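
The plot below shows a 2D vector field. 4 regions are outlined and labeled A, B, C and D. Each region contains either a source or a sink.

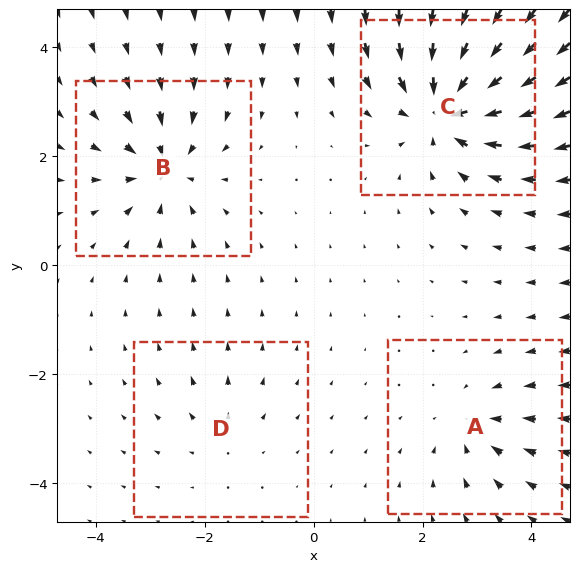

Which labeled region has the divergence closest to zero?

Divergence at each region's feature centre — A: about -4, B: about -5, C: about -8, D: about +2. Region D is closest to zero.

D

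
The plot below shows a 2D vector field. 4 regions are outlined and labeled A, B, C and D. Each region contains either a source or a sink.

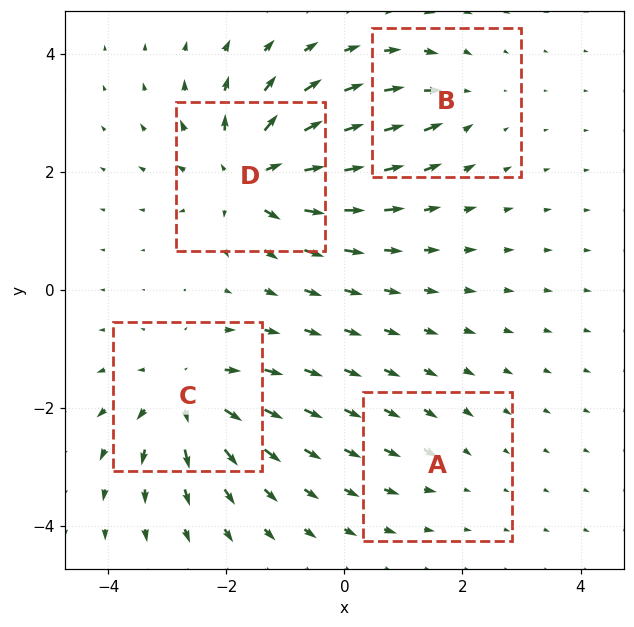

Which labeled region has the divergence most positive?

D

Divergence at each region's feature centre — A: about -2, B: about -4, C: about +6, D: about +8. Region D is most positive.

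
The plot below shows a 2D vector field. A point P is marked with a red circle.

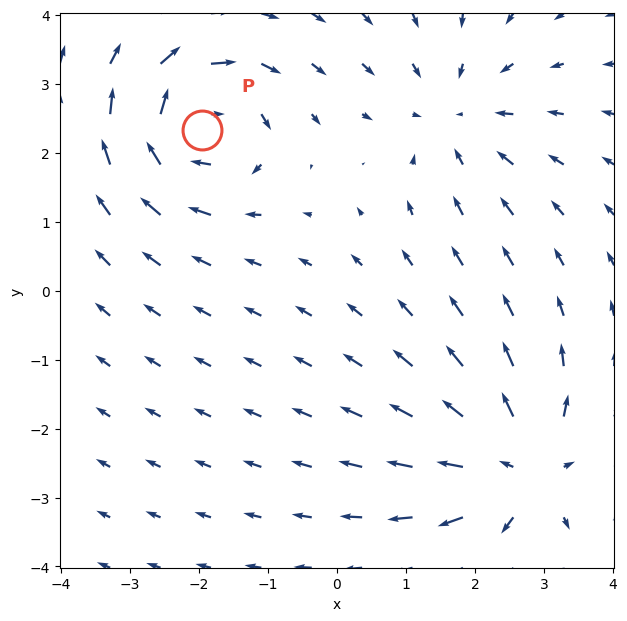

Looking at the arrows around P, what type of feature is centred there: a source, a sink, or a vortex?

At P (-2.0, 2.3) the arrows circulate clockwise. Divergence ≈0, curl about -7 — near-zero divergence with nonzero curl is a vortex.

vortex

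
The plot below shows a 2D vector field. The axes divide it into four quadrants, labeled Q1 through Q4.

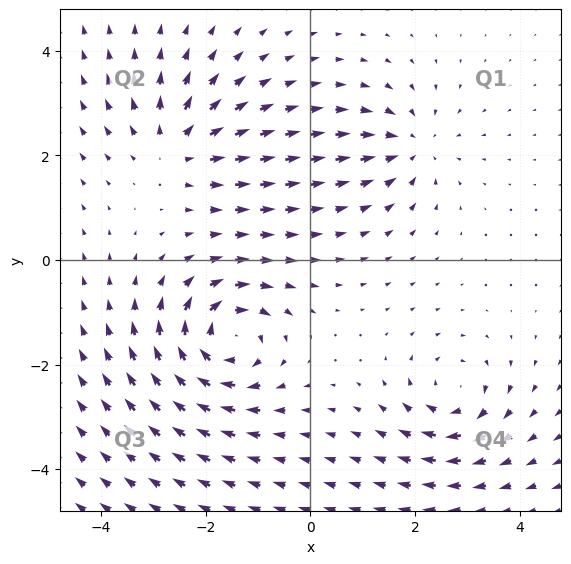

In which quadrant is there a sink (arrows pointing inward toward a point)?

The sink sits at approximately (1.9, 2.2), which lies in quadrant Q1. The divergence there is about -4, negative as expected for a sink.

Q1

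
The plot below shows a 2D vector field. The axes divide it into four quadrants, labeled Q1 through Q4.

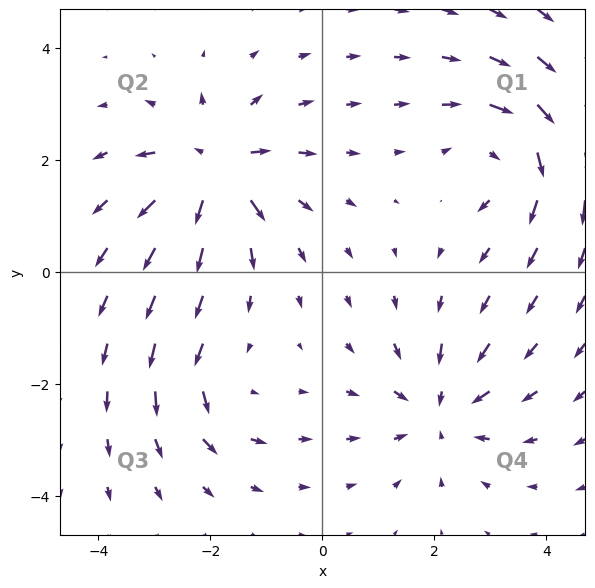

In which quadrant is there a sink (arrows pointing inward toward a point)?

The sink sits at approximately (2.1, -2.4), which lies in quadrant Q4. The divergence there is about -4, negative as expected for a sink.

Q4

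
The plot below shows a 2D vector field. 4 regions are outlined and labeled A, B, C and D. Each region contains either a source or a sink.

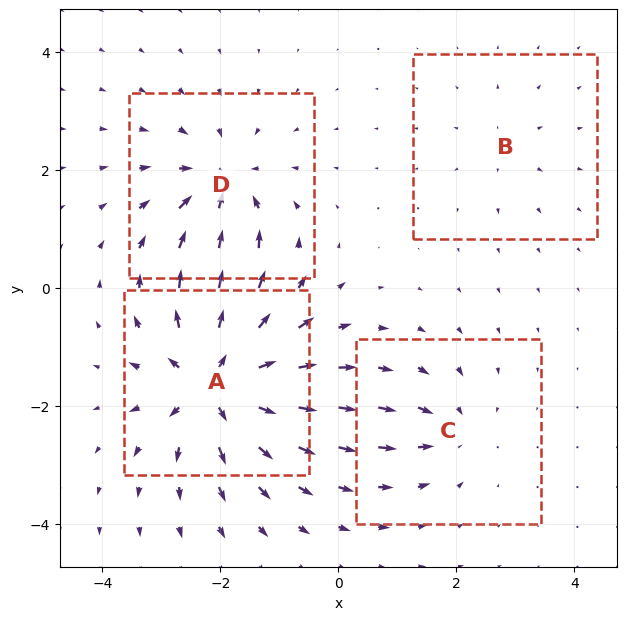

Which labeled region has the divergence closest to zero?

B

Divergence at each region's feature centre — A: about +8, B: about +2, C: about -4, D: about -5. Region B is closest to zero.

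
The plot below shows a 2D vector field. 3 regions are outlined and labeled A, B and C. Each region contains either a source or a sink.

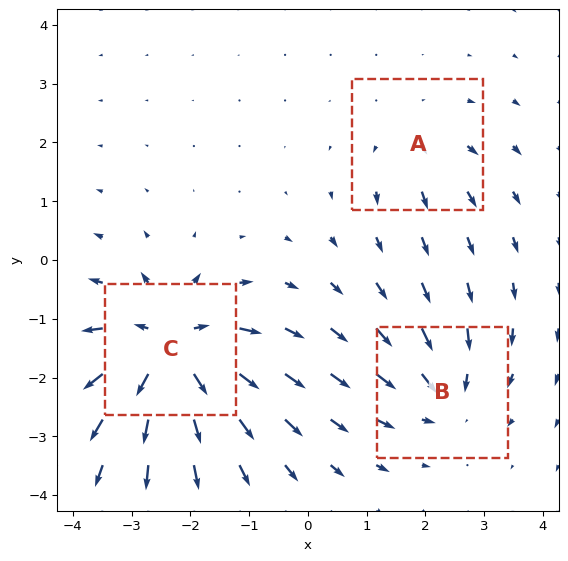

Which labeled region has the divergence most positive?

C

Divergence at each region's feature centre — A: about +2, B: about -3, C: about +6. Region C is most positive.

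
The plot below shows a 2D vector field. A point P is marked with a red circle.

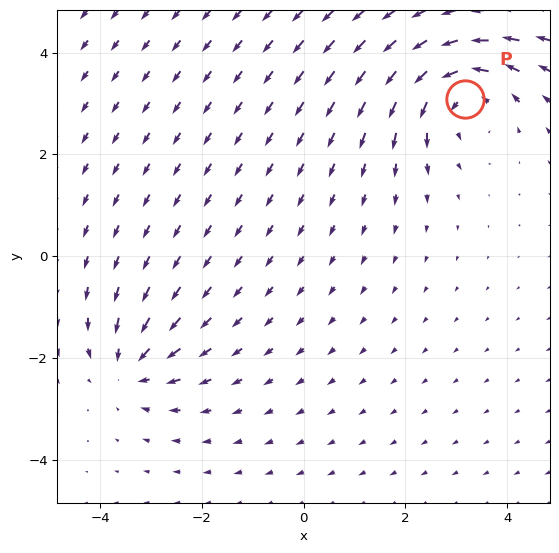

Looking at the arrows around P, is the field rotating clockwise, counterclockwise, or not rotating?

counterclockwise

Near P at (3.2, 3.1) the arrows circulate counterclockwise. The curl (z-component) there is about +4; positive curl means counterclockwise rotation.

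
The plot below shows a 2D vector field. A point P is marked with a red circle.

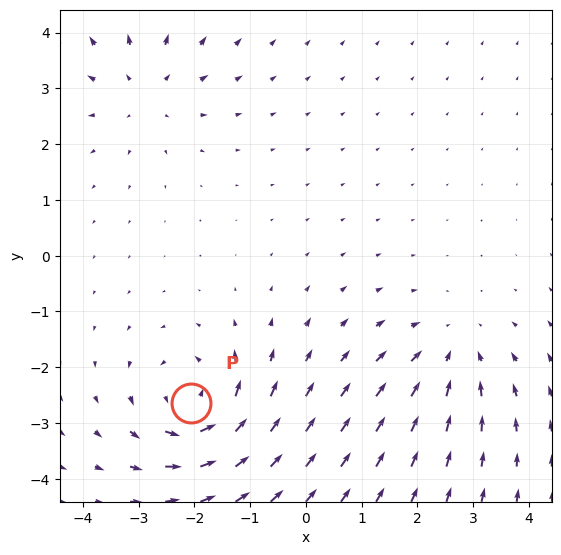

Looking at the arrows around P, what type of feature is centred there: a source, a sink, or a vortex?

At P (-2.1, -2.6) the arrows circulate counterclockwise. Divergence ≈0, curl about +5 — near-zero divergence with nonzero curl is a vortex.

vortex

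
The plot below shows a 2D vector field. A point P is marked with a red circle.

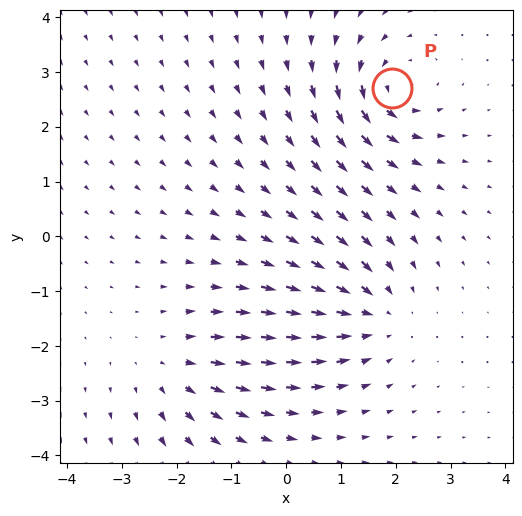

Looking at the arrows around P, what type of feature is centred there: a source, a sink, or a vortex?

vortex

At P (1.9, 2.7) the arrows circulate counterclockwise. Divergence ≈0, curl about +4 — near-zero divergence with nonzero curl is a vortex.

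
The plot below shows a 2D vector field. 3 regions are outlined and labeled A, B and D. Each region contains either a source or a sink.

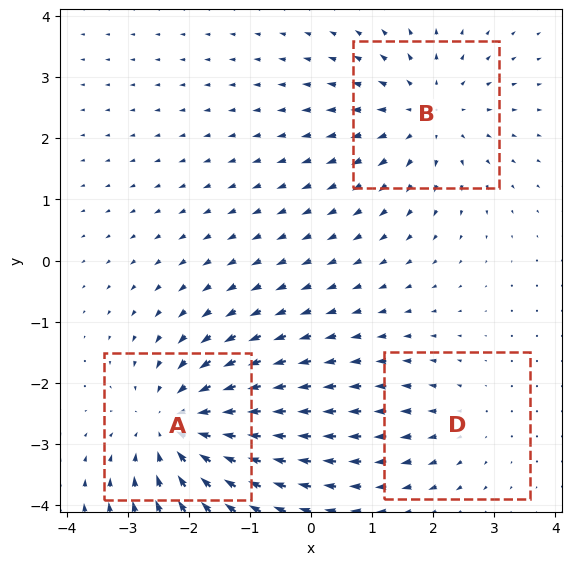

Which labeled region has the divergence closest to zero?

D

Divergence at each region's feature centre — A: about -4, B: about +3, D: about +2. Region D is closest to zero.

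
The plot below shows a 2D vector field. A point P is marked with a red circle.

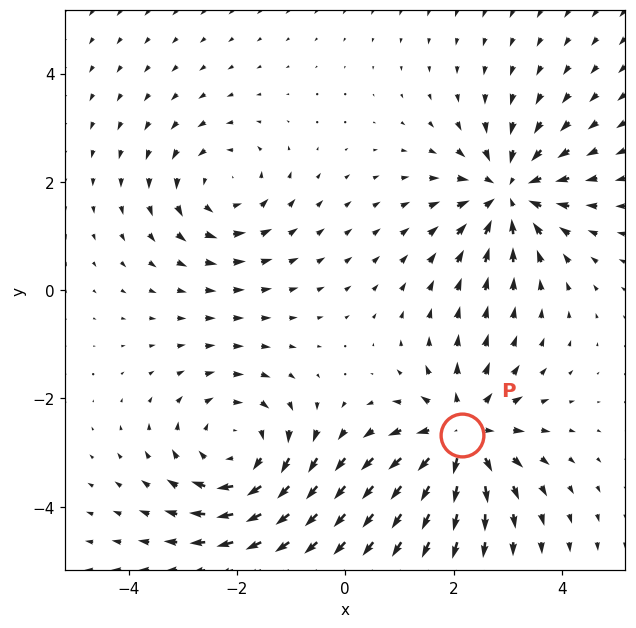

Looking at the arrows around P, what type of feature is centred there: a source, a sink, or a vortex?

At P (2.1, -2.7) the arrows spread outward. Divergence about +5, curl ≈0 — positive divergence with near-zero curl is a source.

source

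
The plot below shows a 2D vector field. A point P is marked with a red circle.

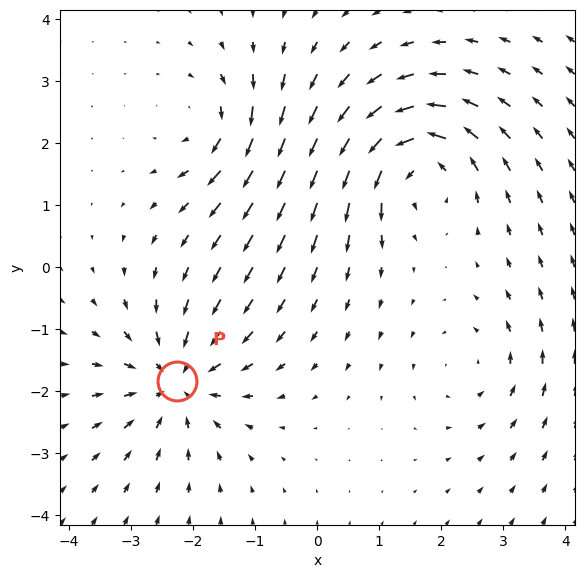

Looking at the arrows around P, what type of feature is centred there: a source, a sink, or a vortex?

sink

At P (-2.3, -1.8) the arrows converge inward. Divergence about -5, curl ≈0 — negative divergence with near-zero curl is a sink.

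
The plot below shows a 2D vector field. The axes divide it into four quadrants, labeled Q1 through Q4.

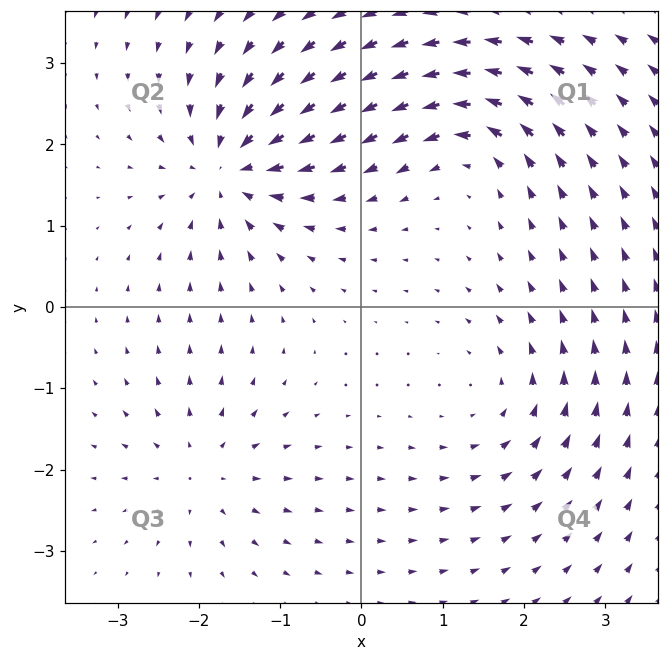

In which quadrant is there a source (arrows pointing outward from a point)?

The source sits at approximately (-2.0, -2.0), which lies in quadrant Q3. The divergence there is about +4, positive as expected for a source.

Q3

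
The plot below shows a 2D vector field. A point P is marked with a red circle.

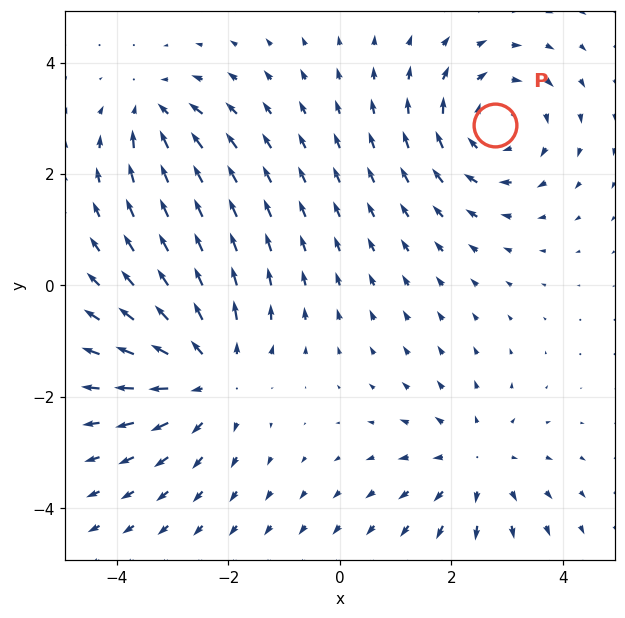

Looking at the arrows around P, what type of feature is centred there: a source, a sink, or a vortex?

vortex

At P (2.8, 2.9) the arrows circulate clockwise. Divergence ≈0, curl about -4 — near-zero divergence with nonzero curl is a vortex.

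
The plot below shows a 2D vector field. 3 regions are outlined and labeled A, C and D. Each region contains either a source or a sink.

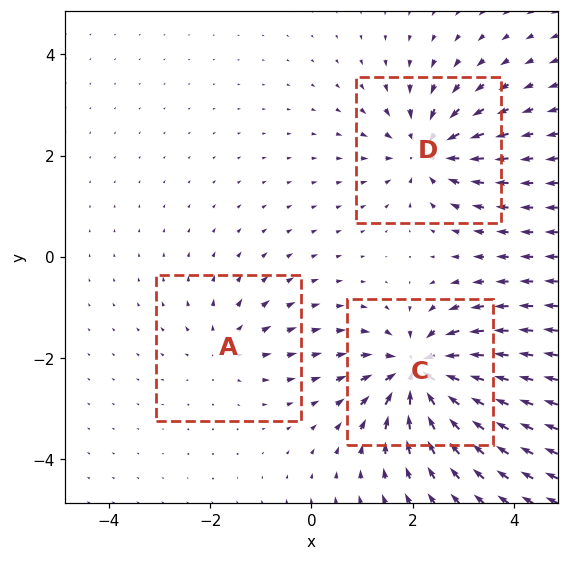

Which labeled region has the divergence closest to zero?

A

Divergence at each region's feature centre — A: about +3, C: about -6, D: about -4. Region A is closest to zero.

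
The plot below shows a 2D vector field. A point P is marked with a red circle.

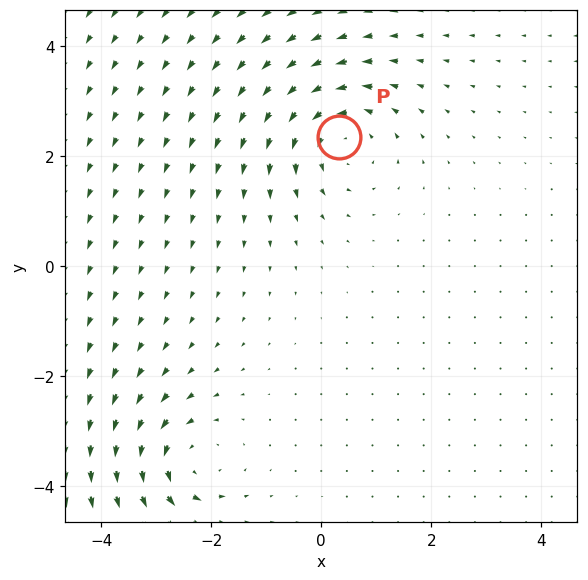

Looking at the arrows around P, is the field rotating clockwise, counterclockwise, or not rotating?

counterclockwise

Near P at (0.3, 2.3) the arrows circulate counterclockwise. The curl (z-component) there is about +5; positive curl means counterclockwise rotation.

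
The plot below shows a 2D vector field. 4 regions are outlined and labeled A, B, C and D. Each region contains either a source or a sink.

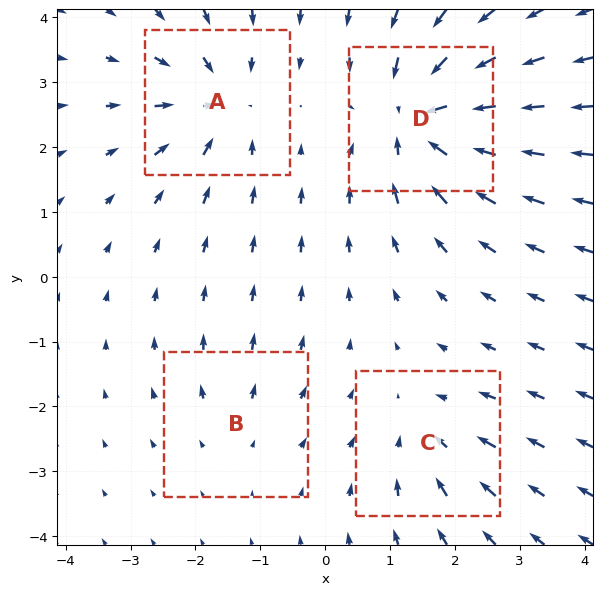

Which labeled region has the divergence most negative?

Divergence at each region's feature centre — A: about -6, B: about +2, C: about -4, D: about -8. Region D is most negative.

D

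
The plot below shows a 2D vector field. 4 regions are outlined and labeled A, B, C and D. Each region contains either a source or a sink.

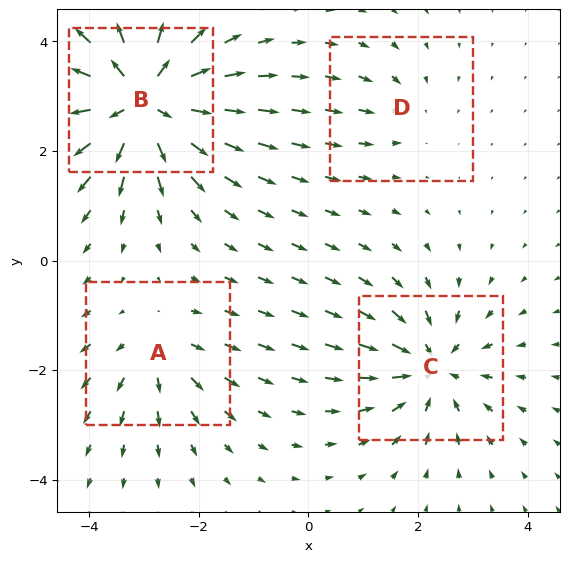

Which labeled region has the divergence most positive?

B

Divergence at each region's feature centre — A: about +3, B: about +8, C: about -5, D: about -2. Region B is most positive.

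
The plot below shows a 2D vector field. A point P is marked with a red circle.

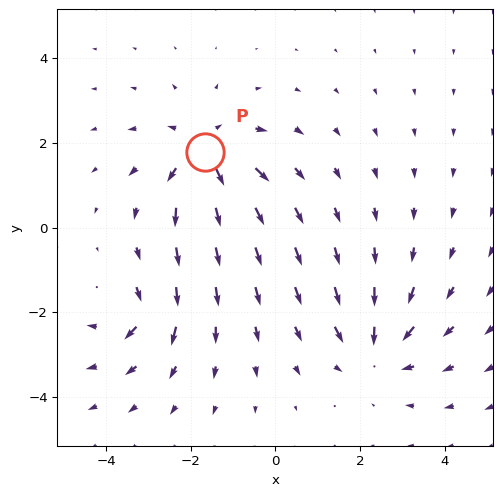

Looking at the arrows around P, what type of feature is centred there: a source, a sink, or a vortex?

At P (-1.7, 1.8) the arrows spread outward. Divergence about +5, curl ≈0 — positive divergence with near-zero curl is a source.

source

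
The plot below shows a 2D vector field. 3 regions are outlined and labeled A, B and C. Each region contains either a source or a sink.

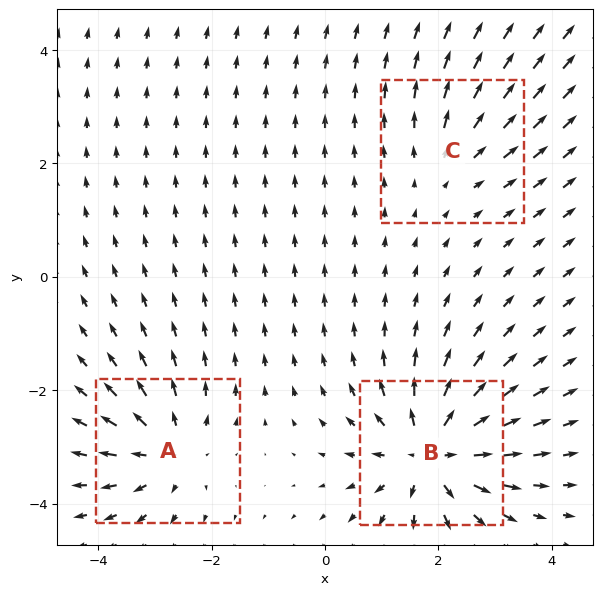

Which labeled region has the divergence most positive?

Divergence at each region's feature centre — A: about +4, B: about +7, C: about +3. Region B is most positive.

B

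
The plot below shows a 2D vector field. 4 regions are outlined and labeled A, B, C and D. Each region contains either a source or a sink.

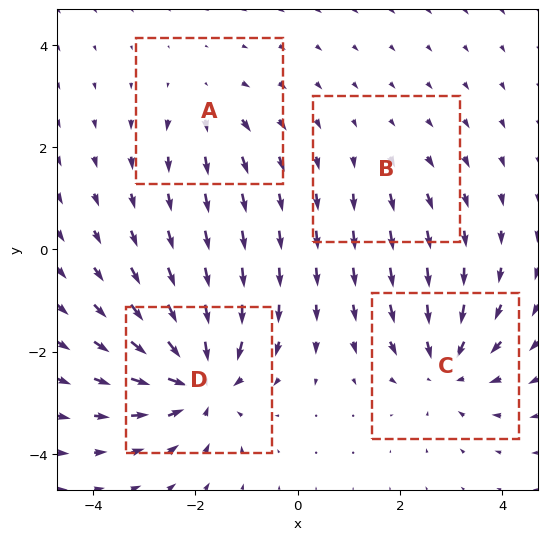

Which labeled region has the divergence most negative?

Divergence at each region's feature centre — A: about +3, B: about +2, C: about -6, D: about -8. Region D is most negative.

D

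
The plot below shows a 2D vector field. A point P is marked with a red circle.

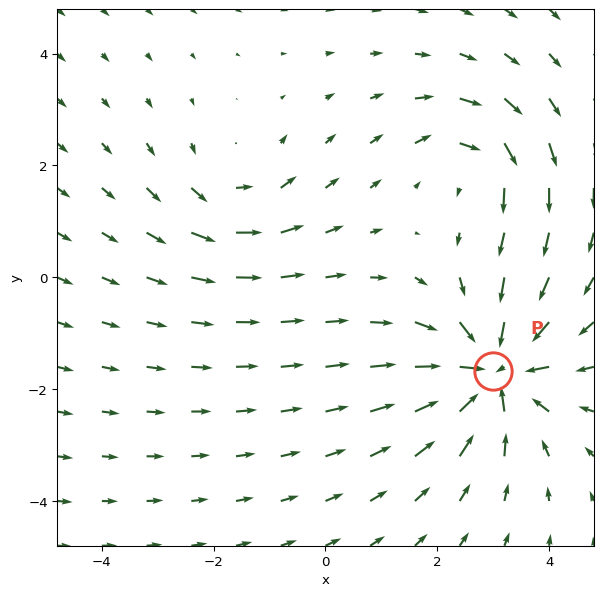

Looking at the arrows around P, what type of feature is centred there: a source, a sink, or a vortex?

sink

At P (3.0, -1.7) the arrows converge inward. Divergence about -6, curl ≈0 — negative divergence with near-zero curl is a sink.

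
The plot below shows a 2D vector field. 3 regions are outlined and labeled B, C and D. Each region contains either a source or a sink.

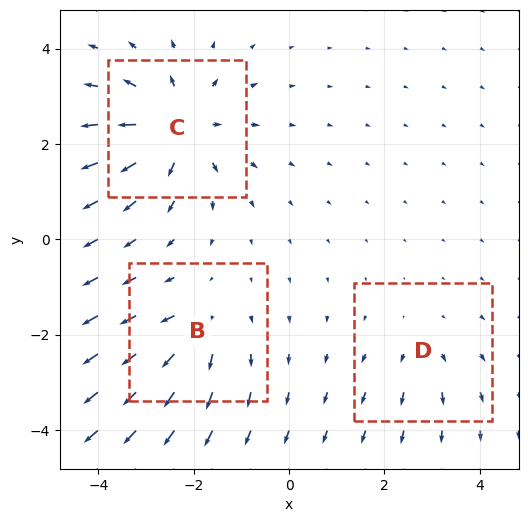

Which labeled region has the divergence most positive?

C

Divergence at each region's feature centre — B: about +3, C: about +5, D: about +2. Region C is most positive.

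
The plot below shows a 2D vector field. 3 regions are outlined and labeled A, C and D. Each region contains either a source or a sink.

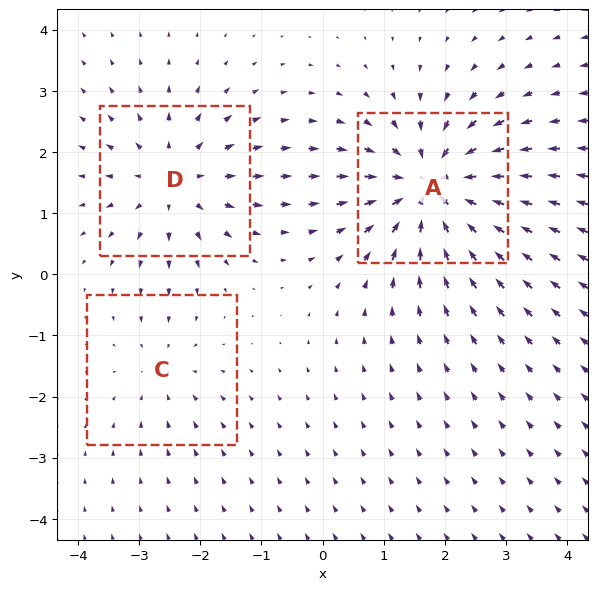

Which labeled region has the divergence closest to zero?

C

Divergence at each region's feature centre — A: about -5, C: about -2, D: about +3. Region C is closest to zero.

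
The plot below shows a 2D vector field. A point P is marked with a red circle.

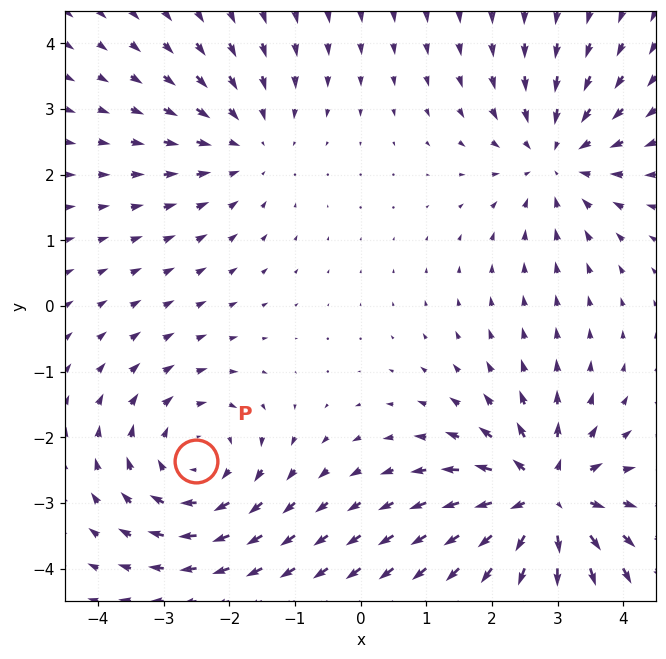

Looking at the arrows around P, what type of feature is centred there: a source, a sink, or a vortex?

vortex

At P (-2.5, -2.4) the arrows circulate clockwise. Divergence ≈0, curl about -3 — near-zero divergence with nonzero curl is a vortex.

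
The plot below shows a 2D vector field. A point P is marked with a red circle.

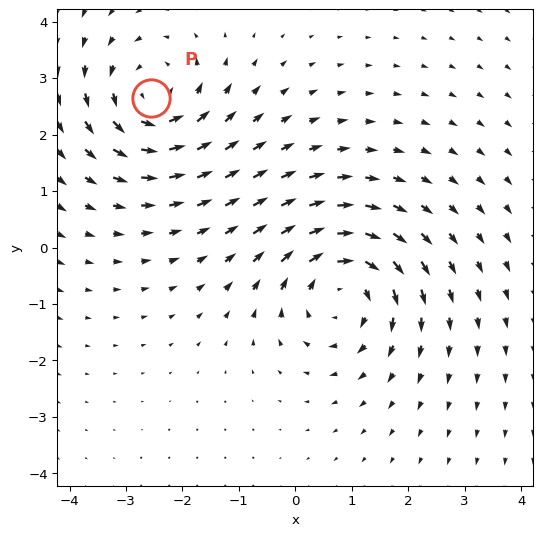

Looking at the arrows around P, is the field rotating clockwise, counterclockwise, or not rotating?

Near P at (-2.6, 2.6) the arrows circulate counterclockwise. The curl (z-component) there is about +5; positive curl means counterclockwise rotation.

counterclockwise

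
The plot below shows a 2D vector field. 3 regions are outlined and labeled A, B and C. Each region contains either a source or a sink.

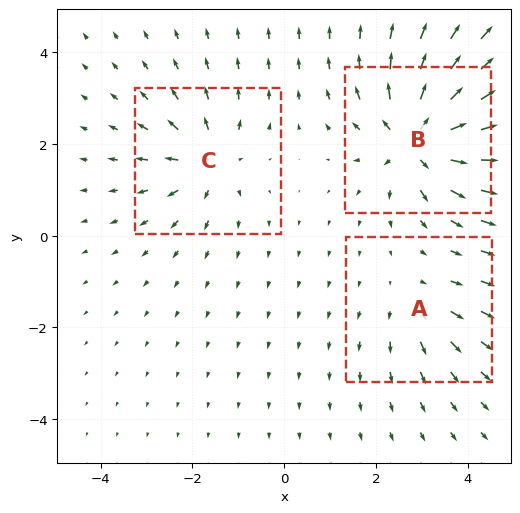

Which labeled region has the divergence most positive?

Divergence at each region's feature centre — A: about +2, B: about +6, C: about +4. Region B is most positive.

B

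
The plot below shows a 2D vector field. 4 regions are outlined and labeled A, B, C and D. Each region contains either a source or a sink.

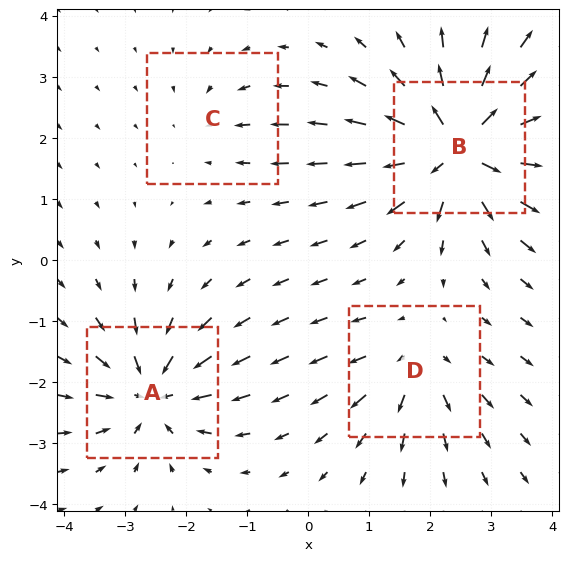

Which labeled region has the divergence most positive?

B

Divergence at each region's feature centre — A: about -6, B: about +9, C: about -2, D: about +4. Region B is most positive.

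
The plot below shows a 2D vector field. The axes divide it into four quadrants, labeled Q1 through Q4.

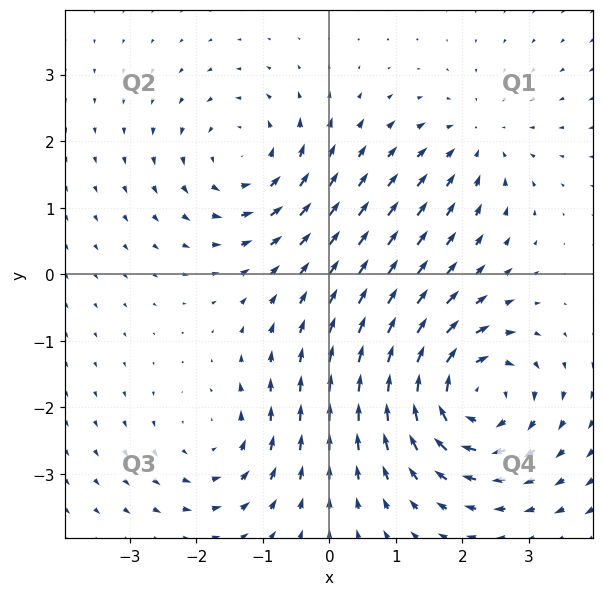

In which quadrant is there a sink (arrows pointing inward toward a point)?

Q1

The sink sits at approximately (2.2, 2.0), which lies in quadrant Q1. The divergence there is about -3, negative as expected for a sink.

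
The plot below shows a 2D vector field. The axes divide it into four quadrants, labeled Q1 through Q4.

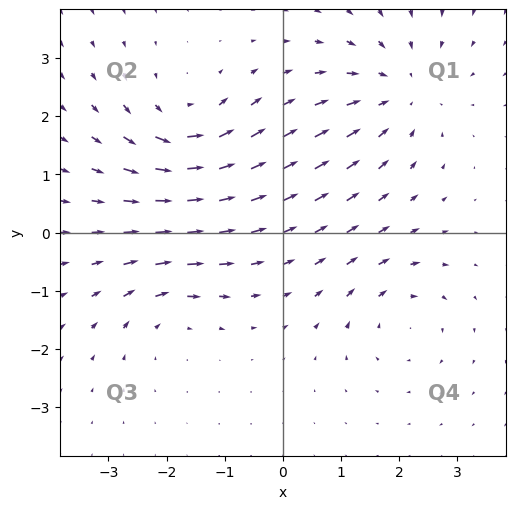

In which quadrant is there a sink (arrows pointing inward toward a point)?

The sink sits at approximately (2.0, 2.4), which lies in quadrant Q1. The divergence there is about -4, negative as expected for a sink.

Q1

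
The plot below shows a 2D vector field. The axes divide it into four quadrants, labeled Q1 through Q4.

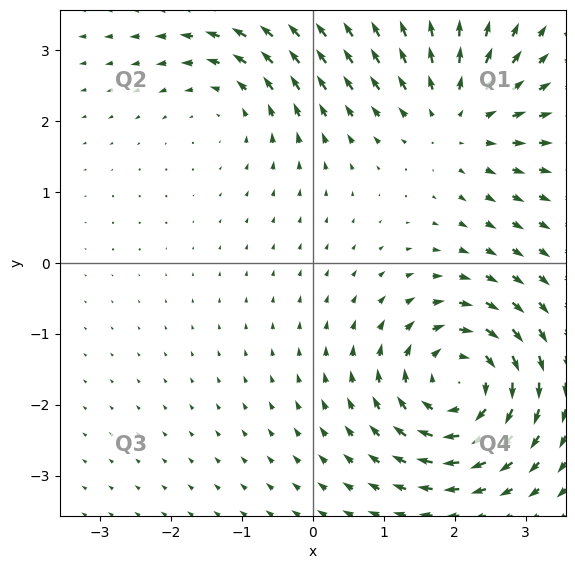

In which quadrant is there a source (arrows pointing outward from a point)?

The source sits at approximately (2.0, 2.1), which lies in quadrant Q1. The divergence there is about +4, positive as expected for a source.

Q1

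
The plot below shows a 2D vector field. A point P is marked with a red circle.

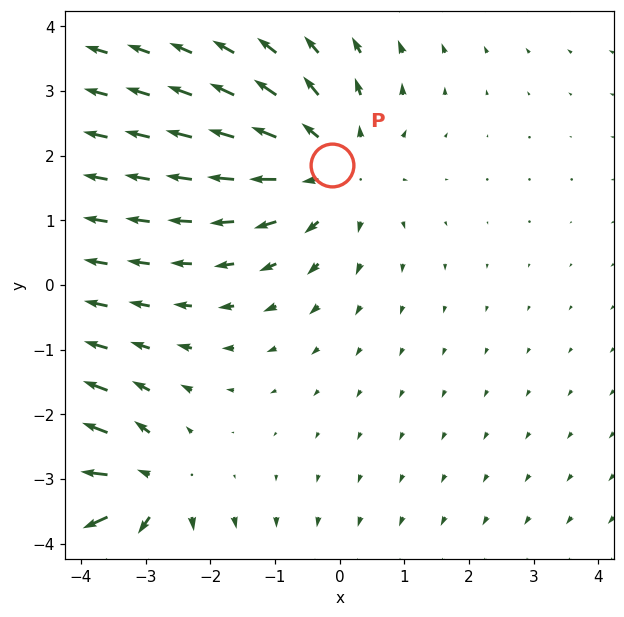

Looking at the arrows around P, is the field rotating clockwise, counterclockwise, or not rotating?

not rotating

Near P at (-0.1, 1.8) the arrows show no circulation. The curl there is ≈0.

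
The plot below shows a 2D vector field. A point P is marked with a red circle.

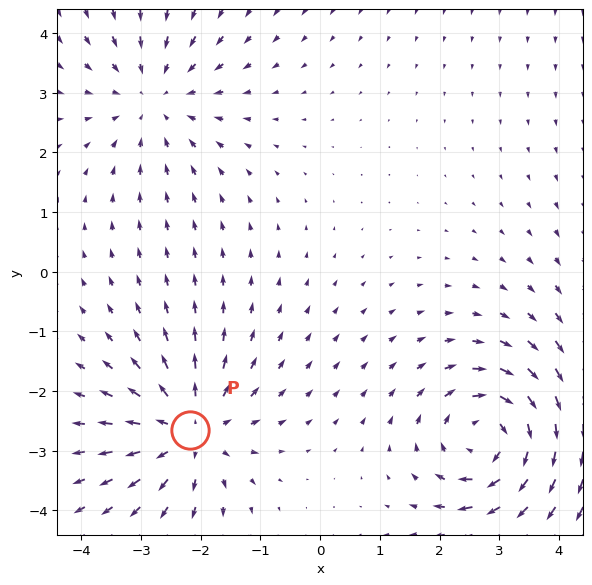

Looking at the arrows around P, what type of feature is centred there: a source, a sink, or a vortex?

At P (-2.2, -2.7) the arrows spread outward. Divergence about +4, curl ≈0 — positive divergence with near-zero curl is a source.

source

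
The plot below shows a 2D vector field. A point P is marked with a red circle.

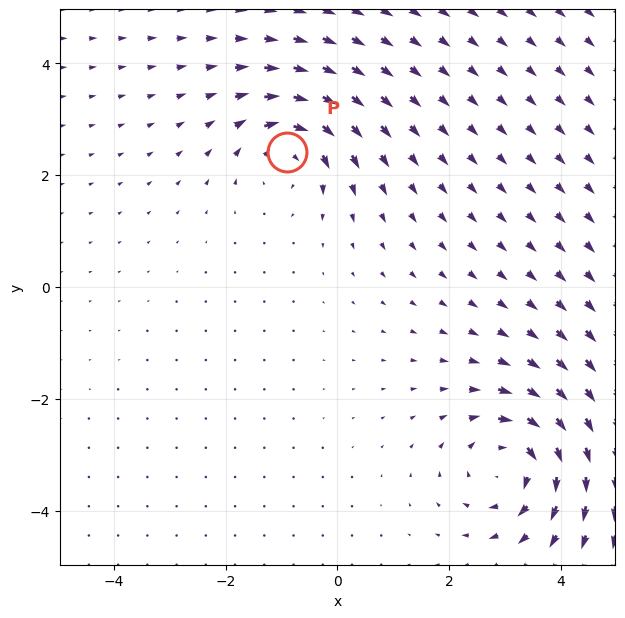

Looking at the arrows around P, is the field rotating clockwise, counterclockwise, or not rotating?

Near P at (-0.9, 2.4) the arrows circulate clockwise. The curl (z-component) there is about -5; negative curl means clockwise rotation.

clockwise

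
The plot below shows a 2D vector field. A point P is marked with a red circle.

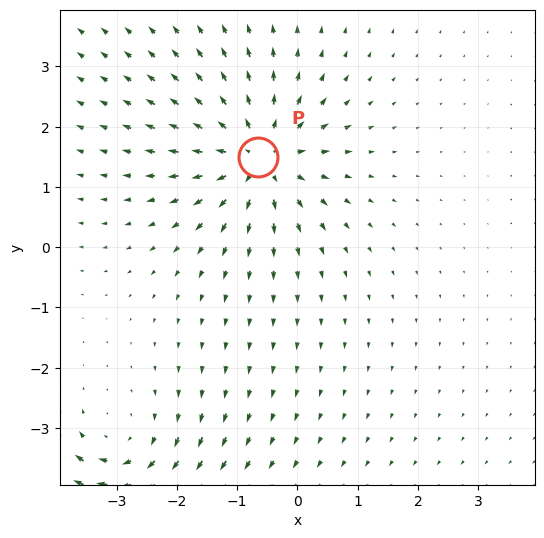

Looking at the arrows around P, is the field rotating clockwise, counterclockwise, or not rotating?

Near P at (-0.6, 1.5) the arrows show no circulation. The curl there is ≈0.

not rotating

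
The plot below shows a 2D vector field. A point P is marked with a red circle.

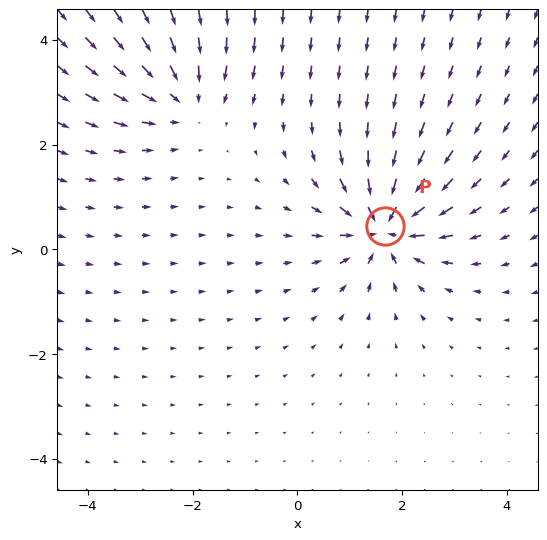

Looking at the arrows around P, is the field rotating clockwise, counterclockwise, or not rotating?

not rotating

Near P at (1.7, 0.4) the arrows show no circulation. The curl there is ≈0.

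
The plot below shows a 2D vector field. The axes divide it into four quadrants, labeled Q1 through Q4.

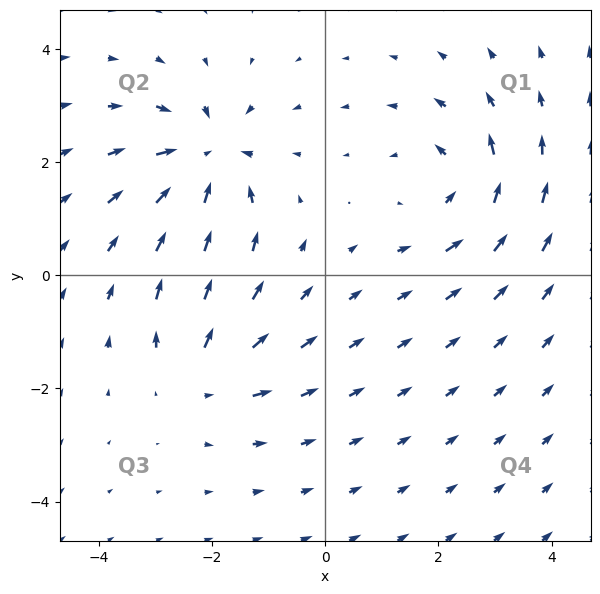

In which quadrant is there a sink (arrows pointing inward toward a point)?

Q2

The sink sits at approximately (-2.1, 2.1), which lies in quadrant Q2. The divergence there is about -6, negative as expected for a sink.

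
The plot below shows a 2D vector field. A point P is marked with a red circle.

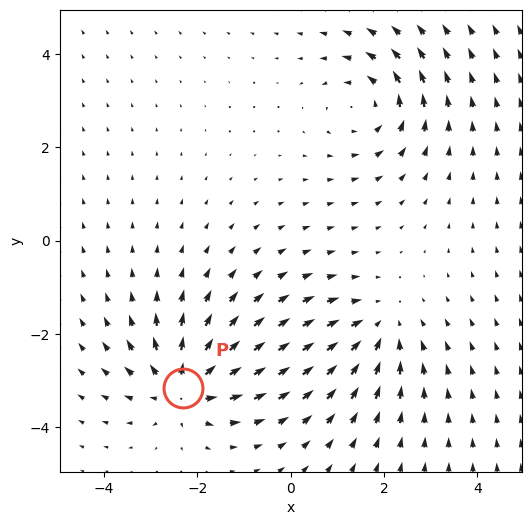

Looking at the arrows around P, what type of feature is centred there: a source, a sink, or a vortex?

source

At P (-2.3, -3.1) the arrows spread outward. Divergence about +4, curl ≈0 — positive divergence with near-zero curl is a source.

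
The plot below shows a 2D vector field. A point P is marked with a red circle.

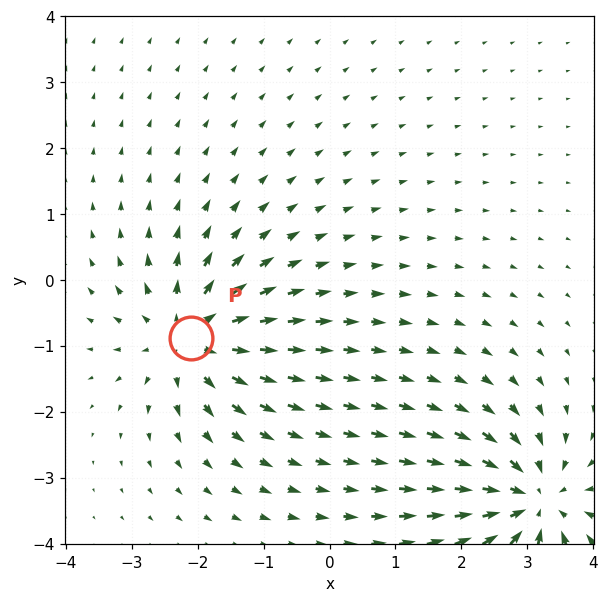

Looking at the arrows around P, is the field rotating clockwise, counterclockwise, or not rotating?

not rotating

Near P at (-2.1, -0.9) the arrows show no circulation. The curl there is ≈0.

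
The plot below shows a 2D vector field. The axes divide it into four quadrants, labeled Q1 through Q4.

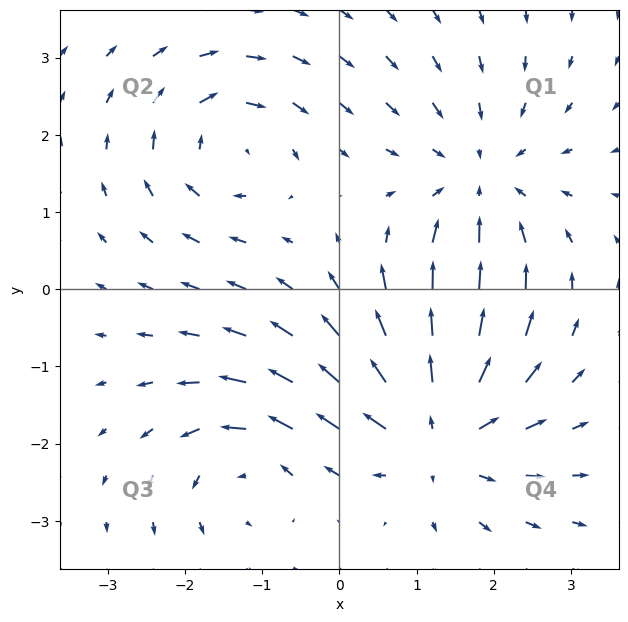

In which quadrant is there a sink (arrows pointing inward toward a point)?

The sink sits at approximately (1.8, 1.4), which lies in quadrant Q1. The divergence there is about -3, negative as expected for a sink.

Q1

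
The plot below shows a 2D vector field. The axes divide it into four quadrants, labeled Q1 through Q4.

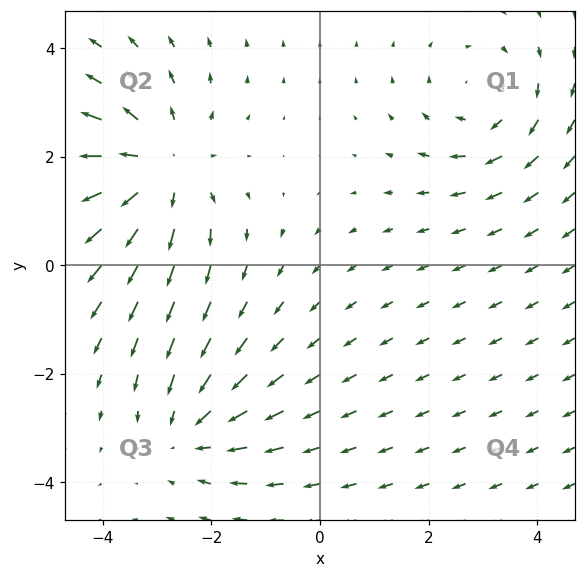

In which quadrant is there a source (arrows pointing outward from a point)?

Q2

The source sits at approximately (-3.0, 1.8), which lies in quadrant Q2. The divergence there is about +4, positive as expected for a source.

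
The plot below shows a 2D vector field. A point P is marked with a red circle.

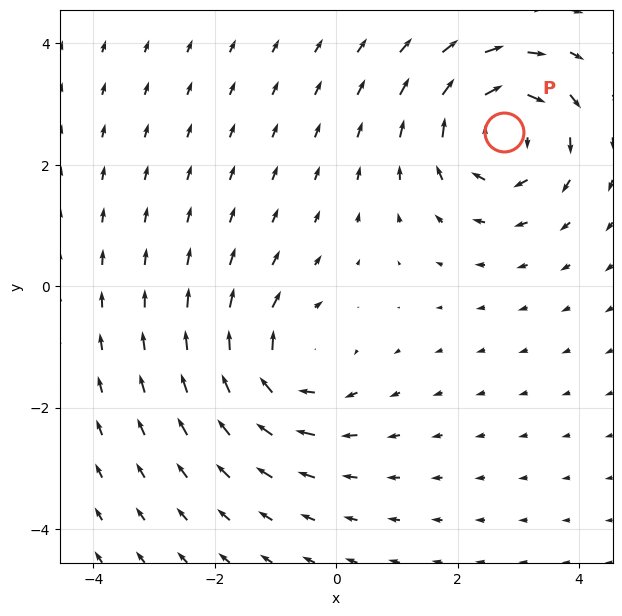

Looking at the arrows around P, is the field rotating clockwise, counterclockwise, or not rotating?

Near P at (2.8, 2.5) the arrows circulate clockwise. The curl (z-component) there is about -5; negative curl means clockwise rotation.

clockwise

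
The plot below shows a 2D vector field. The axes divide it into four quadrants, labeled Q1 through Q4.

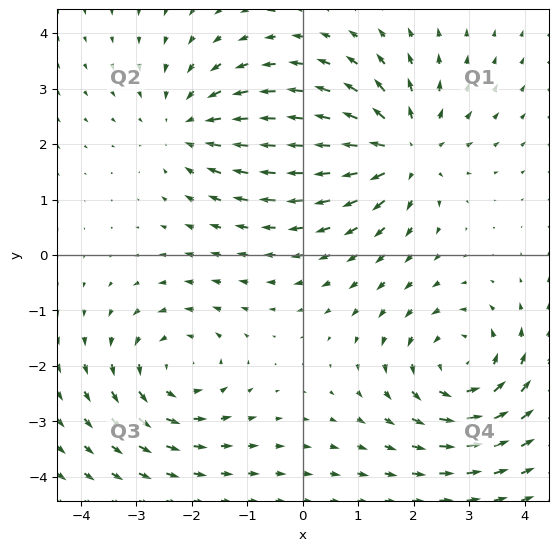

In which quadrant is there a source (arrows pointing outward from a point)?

Q1

The source sits at approximately (1.8, 1.9), which lies in quadrant Q1. The divergence there is about +4, positive as expected for a source.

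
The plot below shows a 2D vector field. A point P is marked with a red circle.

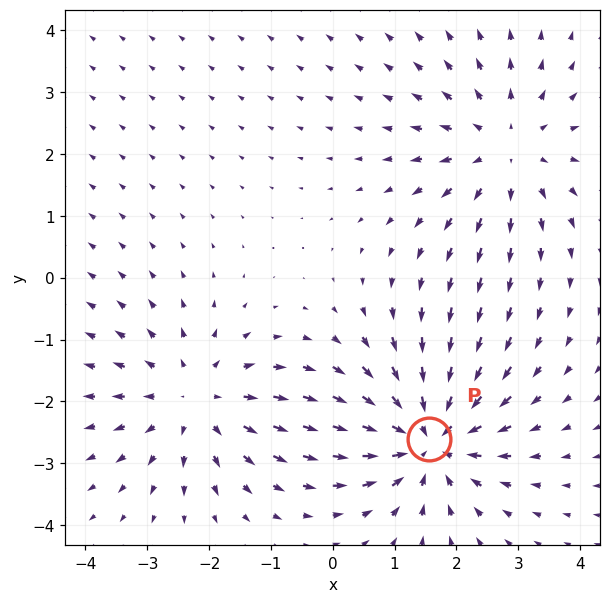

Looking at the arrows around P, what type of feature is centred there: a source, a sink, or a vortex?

At P (1.6, -2.6) the arrows converge inward. Divergence about -4, curl ≈0 — negative divergence with near-zero curl is a sink.

sink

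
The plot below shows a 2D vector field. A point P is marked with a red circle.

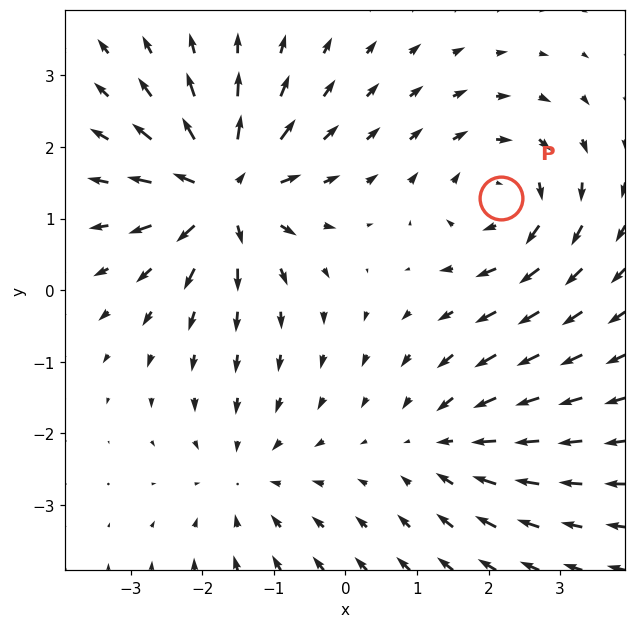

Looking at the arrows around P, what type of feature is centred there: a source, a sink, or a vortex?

At P (2.2, 1.3) the arrows circulate clockwise. Divergence ≈0, curl about -4 — near-zero divergence with nonzero curl is a vortex.

vortex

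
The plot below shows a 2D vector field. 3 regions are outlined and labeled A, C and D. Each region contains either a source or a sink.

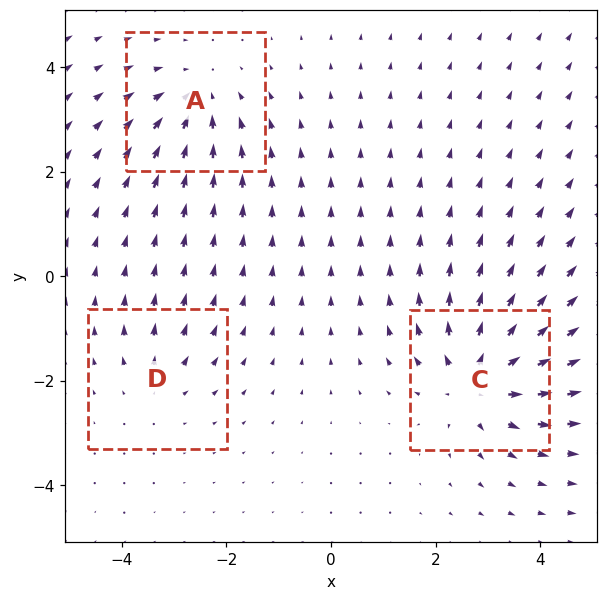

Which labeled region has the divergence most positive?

C

Divergence at each region's feature centre — A: about -3, C: about +5, D: about +2. Region C is most positive.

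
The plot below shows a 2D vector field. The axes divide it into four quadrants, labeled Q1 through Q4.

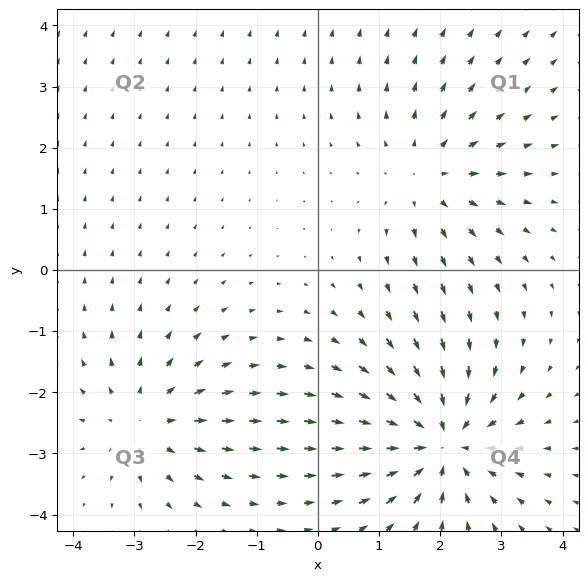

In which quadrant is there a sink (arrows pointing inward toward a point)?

Q4

The sink sits at approximately (2.0, -2.8), which lies in quadrant Q4. The divergence there is about -5, negative as expected for a sink.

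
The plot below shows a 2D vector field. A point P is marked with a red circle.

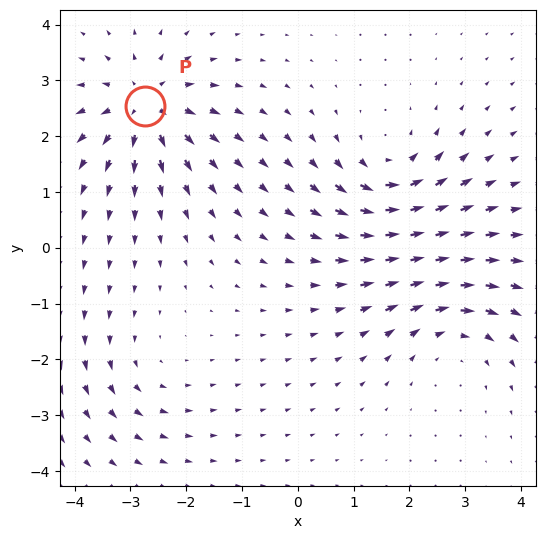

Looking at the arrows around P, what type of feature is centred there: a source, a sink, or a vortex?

source

At P (-2.7, 2.5) the arrows spread outward. Divergence about +7, curl ≈0 — positive divergence with near-zero curl is a source.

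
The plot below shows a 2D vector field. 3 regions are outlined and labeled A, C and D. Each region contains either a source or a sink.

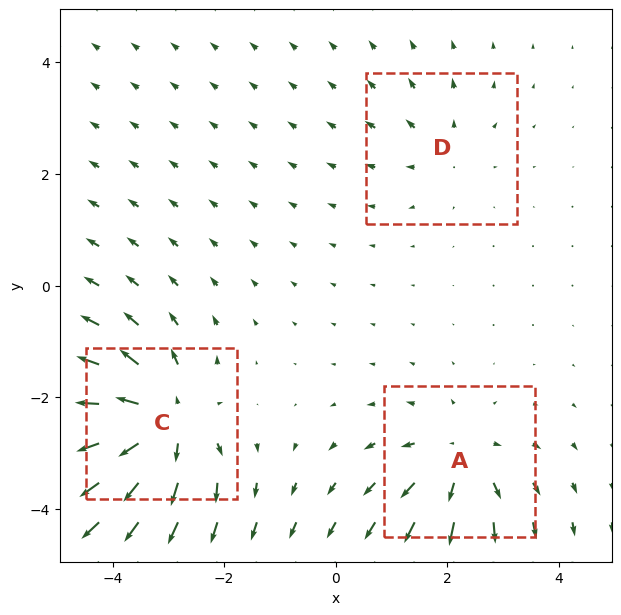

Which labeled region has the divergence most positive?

C

Divergence at each region's feature centre — A: about +4, C: about +6, D: about +2. Region C is most positive.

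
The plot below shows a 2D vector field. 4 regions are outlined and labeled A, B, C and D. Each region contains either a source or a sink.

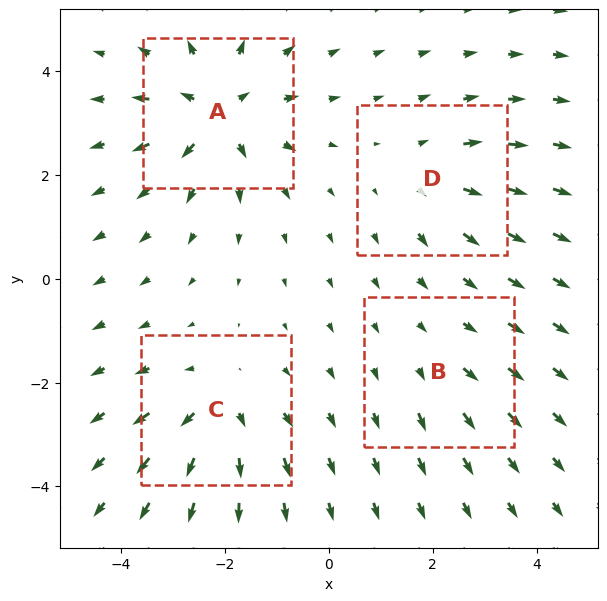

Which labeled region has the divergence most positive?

A

Divergence at each region's feature centre — A: about +7, B: about +2, C: about +5, D: about +4. Region A is most positive.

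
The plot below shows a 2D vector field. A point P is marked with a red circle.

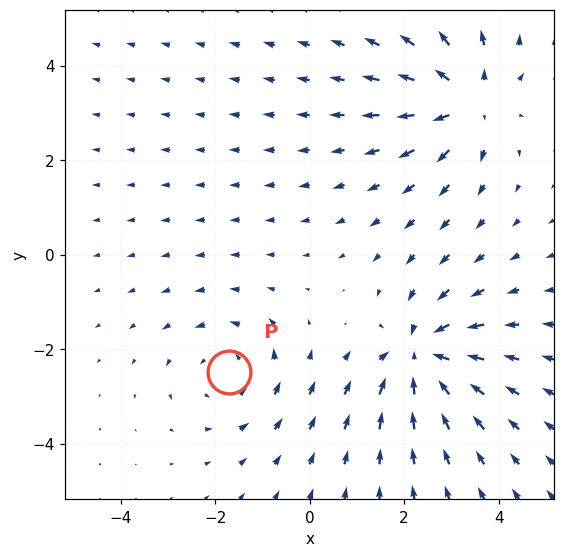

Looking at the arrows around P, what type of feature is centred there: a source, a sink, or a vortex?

vortex

At P (-1.7, -2.5) the arrows circulate counterclockwise. Divergence ≈0, curl about +3 — near-zero divergence with nonzero curl is a vortex.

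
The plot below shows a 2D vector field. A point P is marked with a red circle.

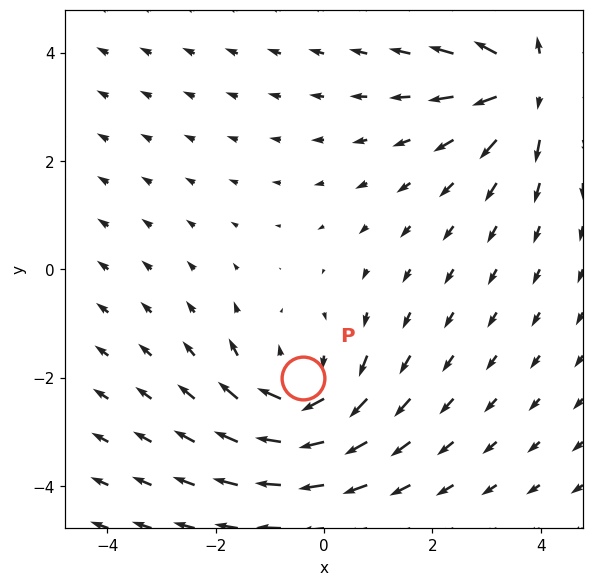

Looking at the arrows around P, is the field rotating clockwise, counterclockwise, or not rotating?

Near P at (-0.4, -2.0) the arrows circulate clockwise. The curl (z-component) there is about -4; negative curl means clockwise rotation.

clockwise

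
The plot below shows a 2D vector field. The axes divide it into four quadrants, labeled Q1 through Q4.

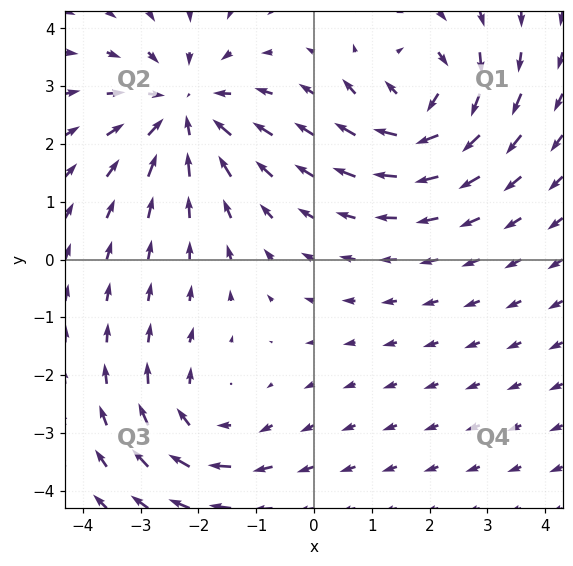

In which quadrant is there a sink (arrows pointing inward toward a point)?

The sink sits at approximately (-2.2, 2.6), which lies in quadrant Q2. The divergence there is about -4, negative as expected for a sink.

Q2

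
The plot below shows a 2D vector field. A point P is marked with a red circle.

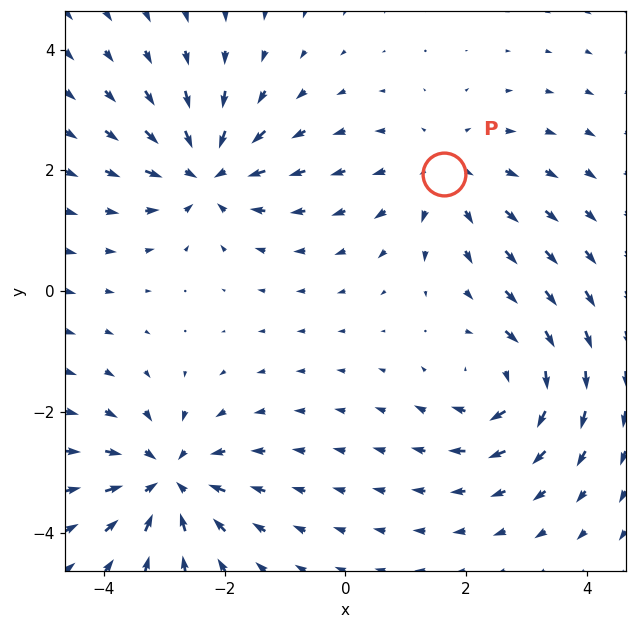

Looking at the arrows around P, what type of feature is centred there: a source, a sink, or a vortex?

source

At P (1.6, 1.9) the arrows spread outward. Divergence about +3, curl ≈0 — positive divergence with near-zero curl is a source.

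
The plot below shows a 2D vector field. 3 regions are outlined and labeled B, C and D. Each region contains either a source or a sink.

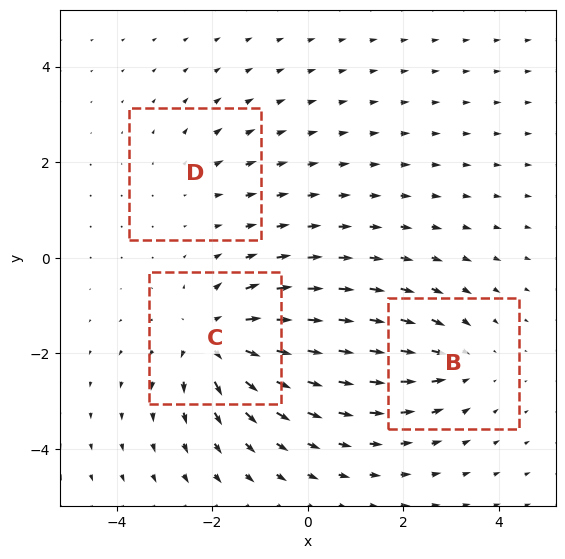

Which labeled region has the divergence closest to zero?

Divergence at each region's feature centre — B: about -3, C: about +5, D: about +2. Region D is closest to zero.

D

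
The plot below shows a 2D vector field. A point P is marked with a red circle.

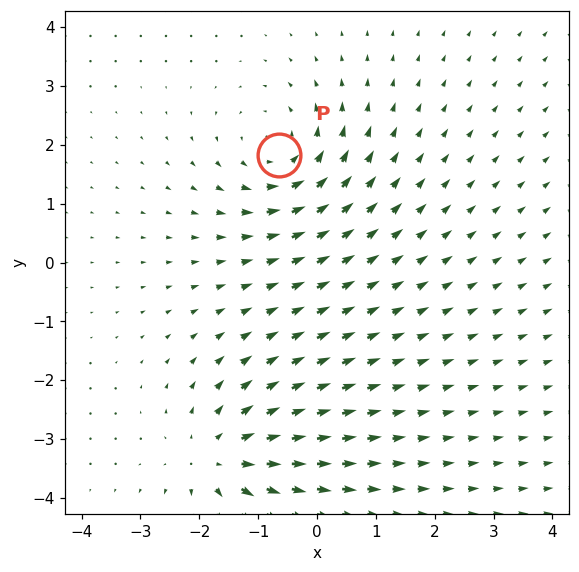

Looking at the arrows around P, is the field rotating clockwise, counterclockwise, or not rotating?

Near P at (-0.6, 1.8) the arrows circulate counterclockwise. The curl (z-component) there is about +4; positive curl means counterclockwise rotation.

counterclockwise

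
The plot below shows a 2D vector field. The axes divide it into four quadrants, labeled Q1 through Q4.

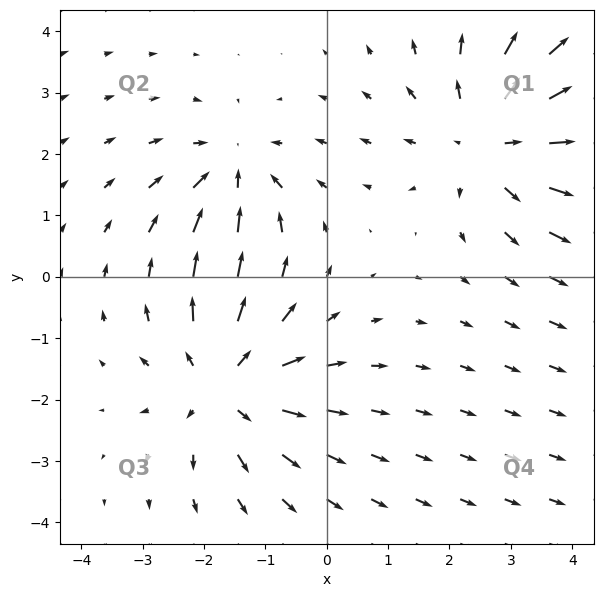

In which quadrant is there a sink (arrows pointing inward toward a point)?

The sink sits at approximately (-1.5, 1.7), which lies in quadrant Q2. The divergence there is about -3, negative as expected for a sink.

Q2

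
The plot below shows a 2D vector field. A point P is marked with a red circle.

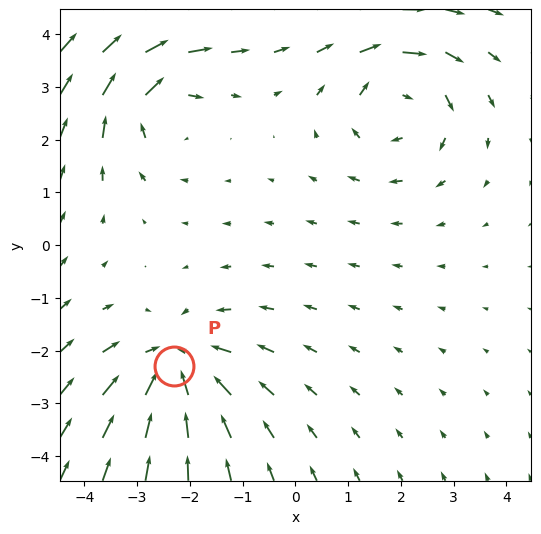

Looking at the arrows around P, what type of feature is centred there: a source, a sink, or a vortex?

sink

At P (-2.3, -2.3) the arrows converge inward. Divergence about -3, curl ≈0 — negative divergence with near-zero curl is a sink.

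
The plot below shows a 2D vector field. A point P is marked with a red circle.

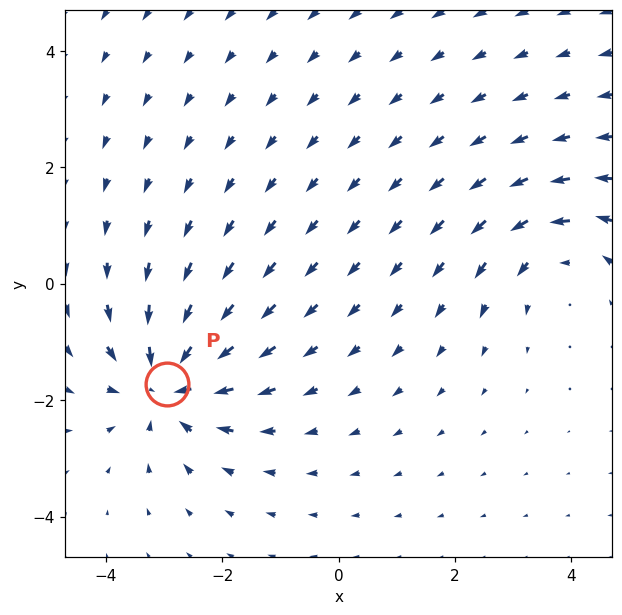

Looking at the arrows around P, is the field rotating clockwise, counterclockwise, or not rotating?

Near P at (-2.9, -1.7) the arrows show no circulation. The curl there is ≈0.

not rotating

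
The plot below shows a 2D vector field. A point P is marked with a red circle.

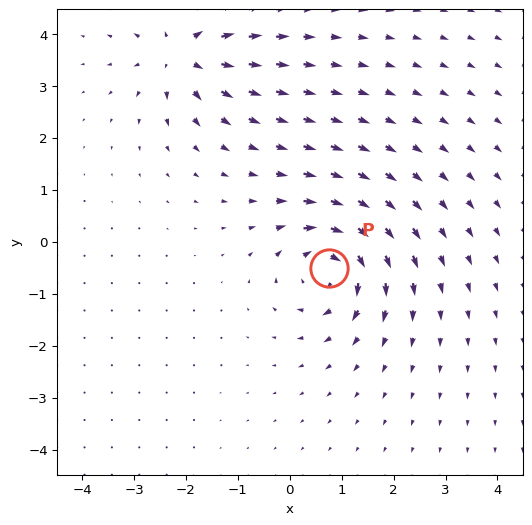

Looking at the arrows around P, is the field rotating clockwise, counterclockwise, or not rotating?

Near P at (0.7, -0.5) the arrows circulate clockwise. The curl (z-component) there is about -6; negative curl means clockwise rotation.

clockwise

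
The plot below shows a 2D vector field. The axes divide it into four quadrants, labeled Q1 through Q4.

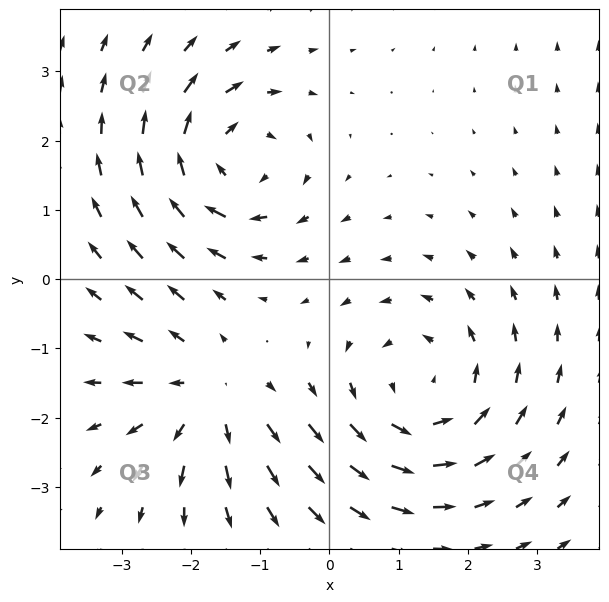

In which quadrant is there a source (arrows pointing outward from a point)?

The source sits at approximately (-1.8, -1.7), which lies in quadrant Q3. The divergence there is about +3, positive as expected for a source.

Q3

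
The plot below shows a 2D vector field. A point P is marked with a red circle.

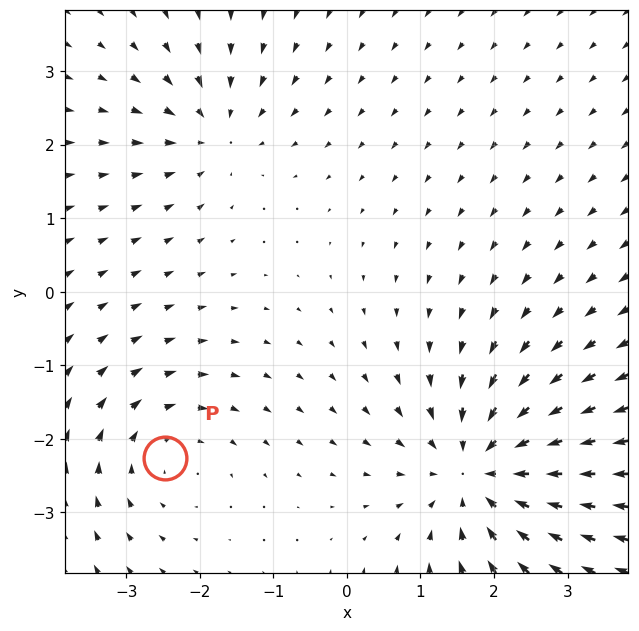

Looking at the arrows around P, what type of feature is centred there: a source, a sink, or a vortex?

At P (-2.5, -2.3) the arrows circulate clockwise. Divergence ≈0, curl about -3 — near-zero divergence with nonzero curl is a vortex.

vortex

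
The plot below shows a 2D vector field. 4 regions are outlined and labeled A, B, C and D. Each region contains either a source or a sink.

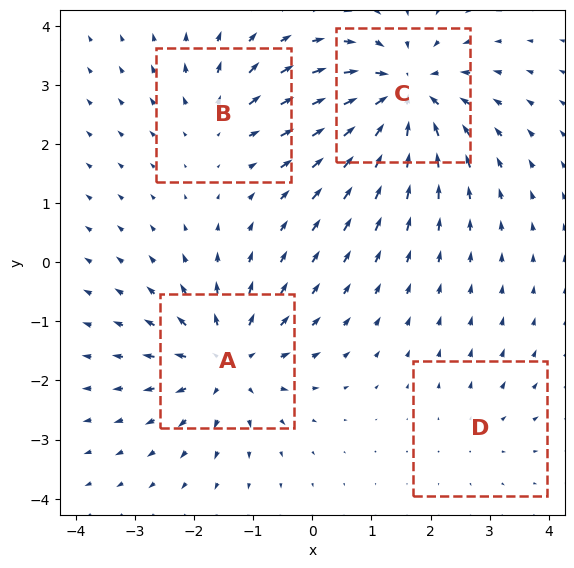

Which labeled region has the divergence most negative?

Divergence at each region's feature centre — A: about +6, B: about +3, C: about -7, D: about +2. Region C is most negative.

C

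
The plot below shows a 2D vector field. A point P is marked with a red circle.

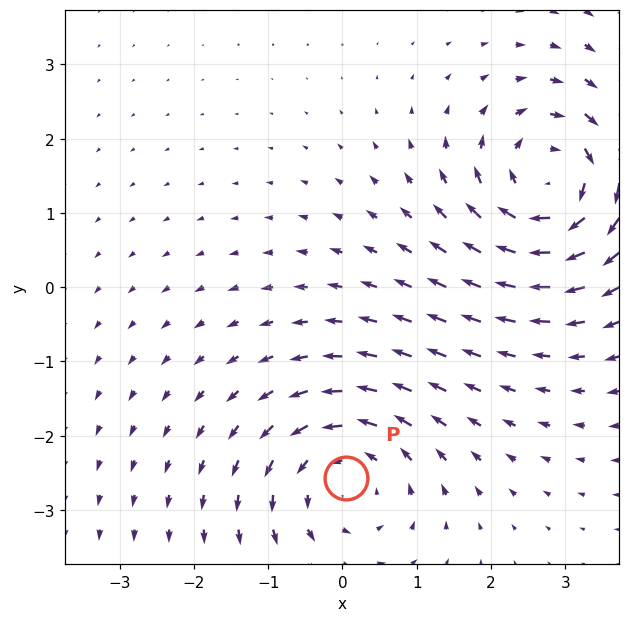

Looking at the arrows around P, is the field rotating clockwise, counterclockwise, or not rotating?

counterclockwise

Near P at (0.1, -2.6) the arrows circulate counterclockwise. The curl (z-component) there is about +4; positive curl means counterclockwise rotation.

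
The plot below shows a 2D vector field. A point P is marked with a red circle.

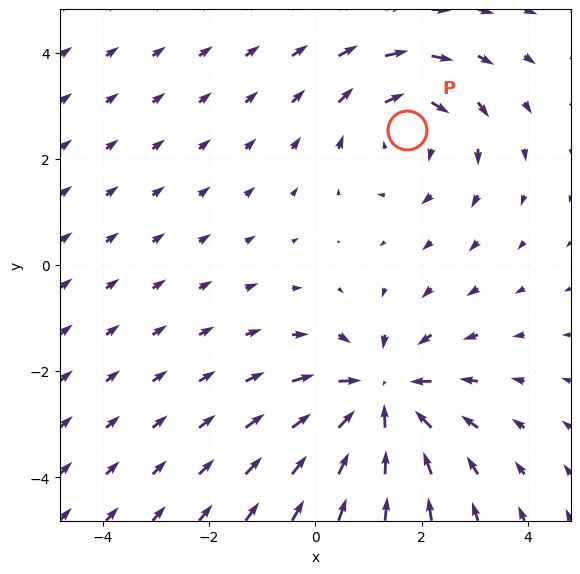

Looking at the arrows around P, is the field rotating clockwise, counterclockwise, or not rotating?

Near P at (1.7, 2.6) the arrows circulate clockwise. The curl (z-component) there is about -3; negative curl means clockwise rotation.

clockwise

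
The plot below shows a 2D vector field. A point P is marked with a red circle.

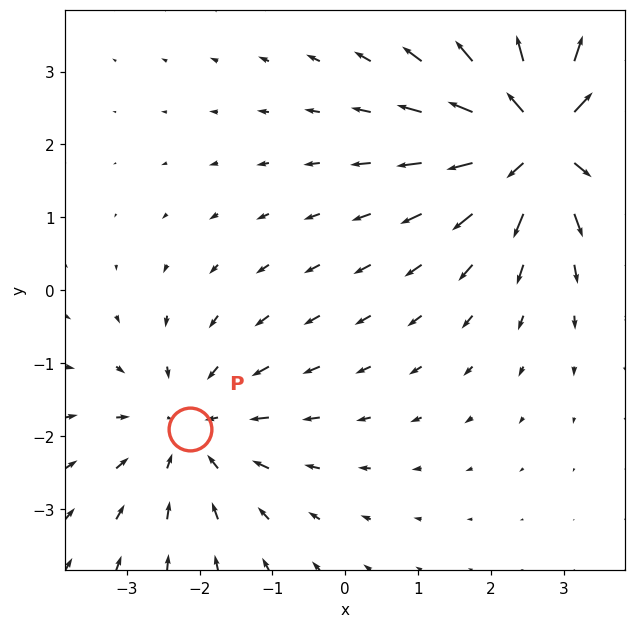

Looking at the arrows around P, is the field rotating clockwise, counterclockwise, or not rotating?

not rotating

Near P at (-2.1, -1.9) the arrows show no circulation. The curl there is ≈0.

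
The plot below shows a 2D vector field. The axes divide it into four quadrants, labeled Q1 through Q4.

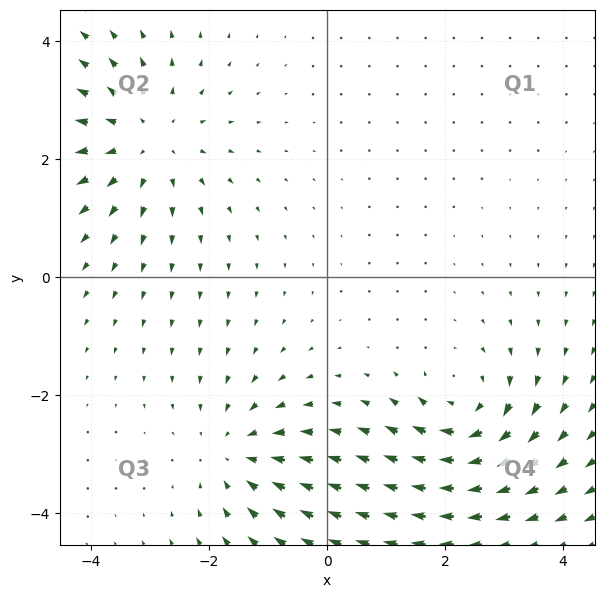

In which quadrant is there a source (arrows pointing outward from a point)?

The source sits at approximately (-3.1, 2.3), which lies in quadrant Q2. The divergence there is about +4, positive as expected for a source.

Q2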